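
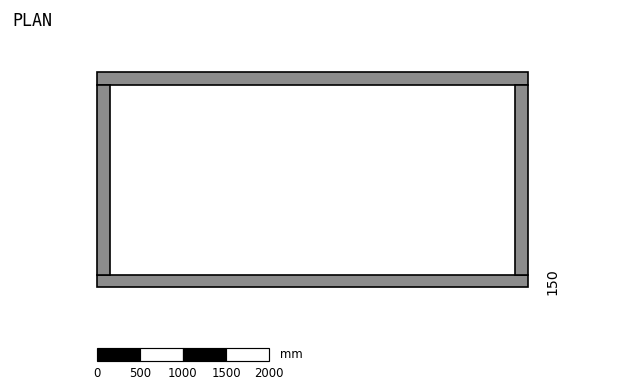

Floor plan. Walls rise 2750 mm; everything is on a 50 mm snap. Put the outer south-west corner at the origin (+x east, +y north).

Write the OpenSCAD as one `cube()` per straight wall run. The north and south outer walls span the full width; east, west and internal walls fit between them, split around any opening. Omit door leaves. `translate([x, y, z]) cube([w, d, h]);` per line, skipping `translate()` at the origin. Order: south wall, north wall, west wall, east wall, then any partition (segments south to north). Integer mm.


cube([5000, 150, 2750]);
translate([0, 2350, 0]) cube([5000, 150, 2750]);
translate([0, 150, 0]) cube([150, 2200, 2750]);
translate([4850, 150, 0]) cube([150, 2200, 2750]);


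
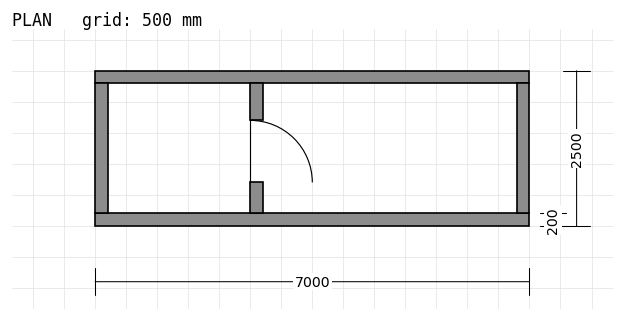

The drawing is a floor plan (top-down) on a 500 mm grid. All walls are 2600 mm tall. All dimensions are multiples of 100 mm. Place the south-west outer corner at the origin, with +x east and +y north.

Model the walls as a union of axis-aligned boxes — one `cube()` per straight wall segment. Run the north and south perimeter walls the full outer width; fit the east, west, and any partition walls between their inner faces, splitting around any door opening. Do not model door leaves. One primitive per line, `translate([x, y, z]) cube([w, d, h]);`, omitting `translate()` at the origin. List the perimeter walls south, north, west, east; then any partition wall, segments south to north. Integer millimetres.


cube([7000, 200, 2600]);
translate([0, 2300, 0]) cube([7000, 200, 2600]);
translate([0, 200, 0]) cube([200, 2100, 2600]);
translate([6800, 200, 0]) cube([200, 2100, 2600]);
translate([2500, 200, 0]) cube([200, 500, 2600]);
translate([2500, 1700, 0]) cube([200, 600, 2600]);


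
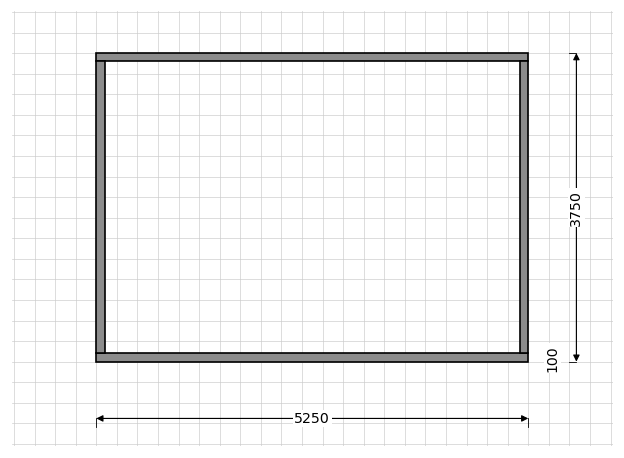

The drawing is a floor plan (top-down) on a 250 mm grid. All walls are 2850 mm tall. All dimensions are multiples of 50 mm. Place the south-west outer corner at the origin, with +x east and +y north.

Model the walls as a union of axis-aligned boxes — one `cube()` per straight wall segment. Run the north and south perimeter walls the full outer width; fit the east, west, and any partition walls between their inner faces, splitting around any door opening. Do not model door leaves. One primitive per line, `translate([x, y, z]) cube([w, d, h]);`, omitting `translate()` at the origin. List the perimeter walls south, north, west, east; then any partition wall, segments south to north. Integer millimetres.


cube([5250, 100, 2850]);
translate([0, 3650, 0]) cube([5250, 100, 2850]);
translate([0, 100, 0]) cube([100, 3550, 2850]);
translate([5150, 100, 0]) cube([100, 3550, 2850]);


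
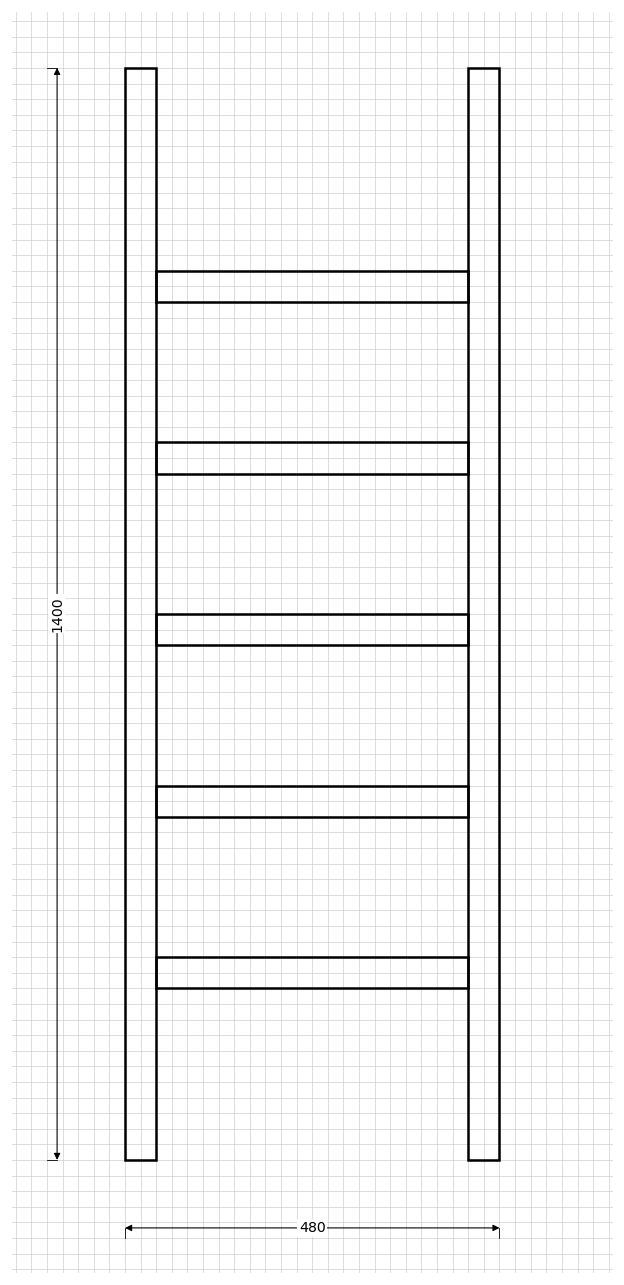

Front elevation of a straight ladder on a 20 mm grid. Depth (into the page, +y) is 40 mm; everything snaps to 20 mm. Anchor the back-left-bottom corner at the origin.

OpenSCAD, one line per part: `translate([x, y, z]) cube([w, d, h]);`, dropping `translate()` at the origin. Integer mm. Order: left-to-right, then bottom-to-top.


cube([40, 40, 1400]);
translate([40, 0, 220]) cube([400, 40, 40]);
translate([40, 0, 440]) cube([400, 40, 40]);
translate([40, 0, 660]) cube([400, 40, 40]);
translate([40, 0, 880]) cube([400, 40, 40]);
translate([40, 0, 1100]) cube([400, 40, 40]);
translate([440, 0, 0]) cube([40, 40, 1400]);


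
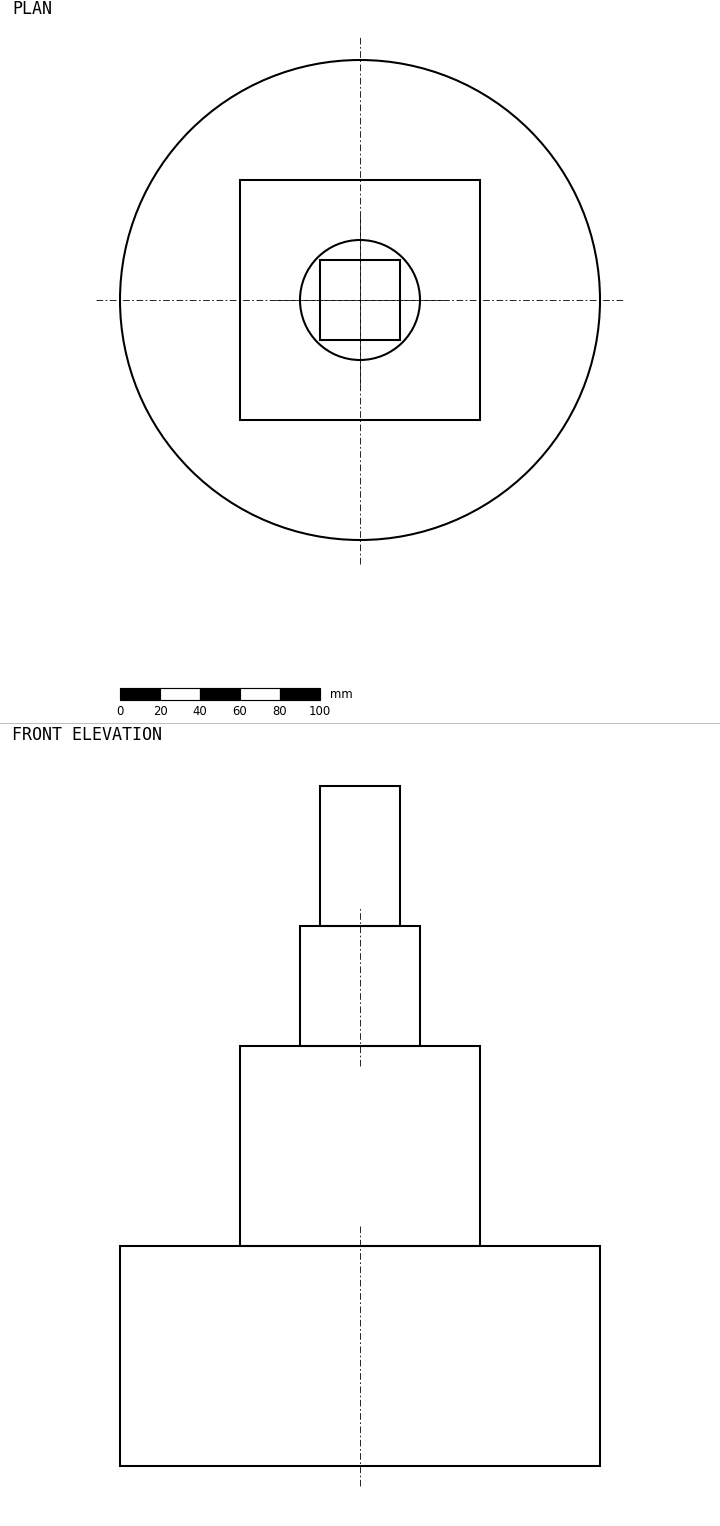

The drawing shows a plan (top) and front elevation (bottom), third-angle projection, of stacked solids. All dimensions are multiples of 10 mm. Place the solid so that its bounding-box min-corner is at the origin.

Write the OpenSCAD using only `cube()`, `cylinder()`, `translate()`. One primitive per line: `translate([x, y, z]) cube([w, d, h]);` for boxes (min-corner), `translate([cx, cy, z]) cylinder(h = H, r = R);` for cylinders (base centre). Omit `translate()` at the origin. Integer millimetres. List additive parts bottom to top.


translate([120, 120, 0]) cylinder(h = 110, r = 120);
translate([60, 60, 110]) cube([120, 120, 100]);
translate([120, 120, 210]) cylinder(h = 60, r = 30);
translate([100, 100, 270]) cube([40, 40, 70]);


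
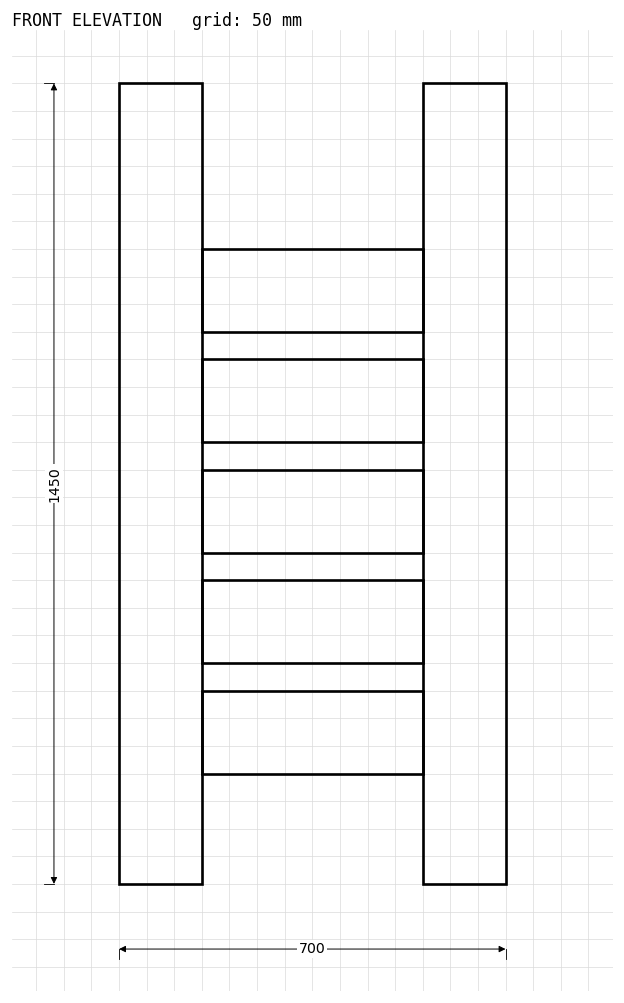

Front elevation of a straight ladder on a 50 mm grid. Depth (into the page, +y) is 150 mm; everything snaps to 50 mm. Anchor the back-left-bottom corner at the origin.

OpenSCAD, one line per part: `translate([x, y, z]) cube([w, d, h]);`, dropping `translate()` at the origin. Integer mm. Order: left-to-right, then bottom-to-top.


cube([150, 150, 1450]);
translate([150, 0, 200]) cube([400, 150, 150]);
translate([150, 0, 400]) cube([400, 150, 150]);
translate([150, 0, 600]) cube([400, 150, 150]);
translate([150, 0, 800]) cube([400, 150, 150]);
translate([150, 0, 1000]) cube([400, 150, 150]);
translate([550, 0, 0]) cube([150, 150, 1450]);


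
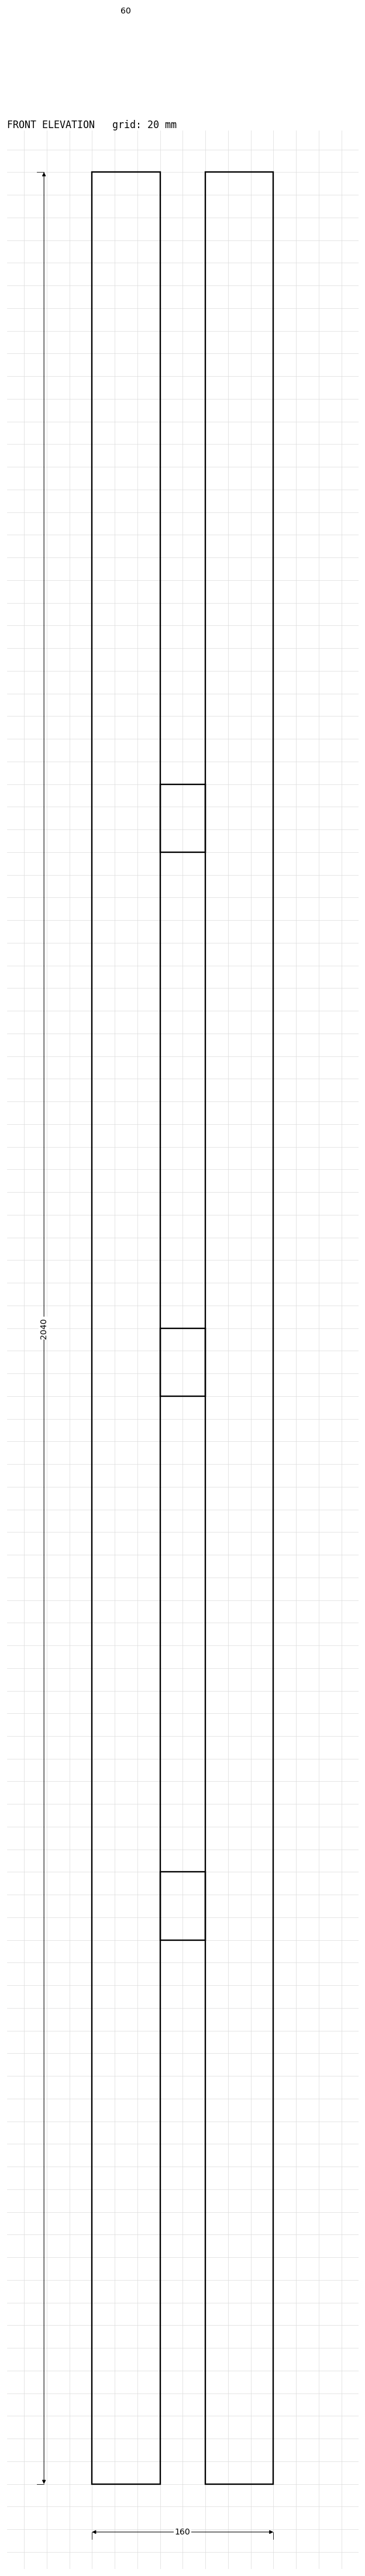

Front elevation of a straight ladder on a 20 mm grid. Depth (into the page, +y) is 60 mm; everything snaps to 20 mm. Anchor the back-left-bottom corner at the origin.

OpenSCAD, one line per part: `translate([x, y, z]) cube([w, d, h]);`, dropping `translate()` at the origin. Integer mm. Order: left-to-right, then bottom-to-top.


cube([60, 60, 2040]);
translate([60, 0, 480]) cube([40, 60, 60]);
translate([60, 0, 960]) cube([40, 60, 60]);
translate([60, 0, 1440]) cube([40, 60, 60]);
translate([100, 0, 0]) cube([60, 60, 2040]);


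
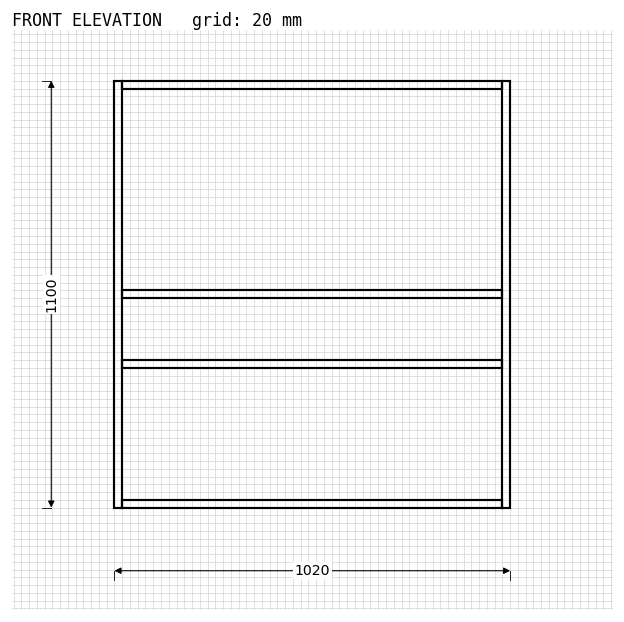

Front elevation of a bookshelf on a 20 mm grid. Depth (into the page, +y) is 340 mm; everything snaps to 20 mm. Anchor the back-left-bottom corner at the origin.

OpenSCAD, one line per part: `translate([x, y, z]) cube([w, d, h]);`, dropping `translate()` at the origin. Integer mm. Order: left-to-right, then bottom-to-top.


cube([20, 340, 1100]);
translate([20, 0, 0]) cube([980, 340, 20]);
translate([20, 0, 360]) cube([980, 340, 20]);
translate([20, 0, 540]) cube([980, 340, 20]);
translate([20, 0, 1080]) cube([980, 340, 20]);
translate([1000, 0, 0]) cube([20, 340, 1100]);


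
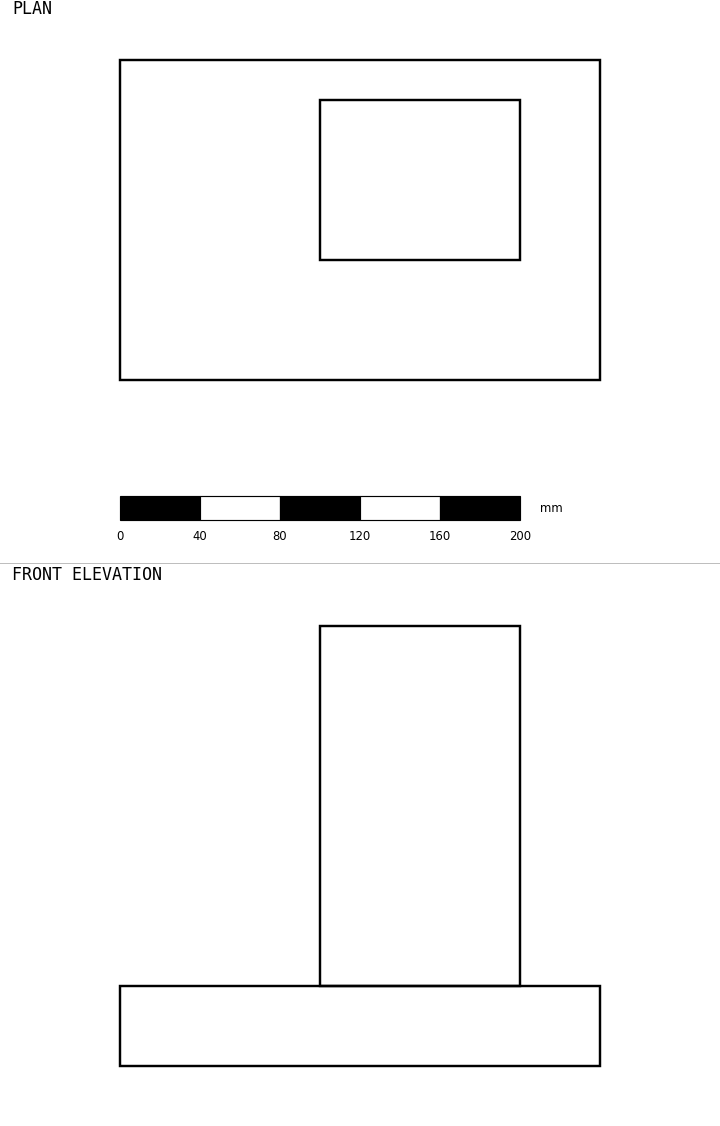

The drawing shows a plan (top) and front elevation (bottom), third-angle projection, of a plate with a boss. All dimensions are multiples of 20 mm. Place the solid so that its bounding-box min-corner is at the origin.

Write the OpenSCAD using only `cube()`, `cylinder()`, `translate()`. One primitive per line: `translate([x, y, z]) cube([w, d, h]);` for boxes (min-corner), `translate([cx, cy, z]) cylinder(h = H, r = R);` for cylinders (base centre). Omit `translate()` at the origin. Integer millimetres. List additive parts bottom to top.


cube([240, 160, 40]);
translate([100, 60, 40]) cube([100, 80, 180]);


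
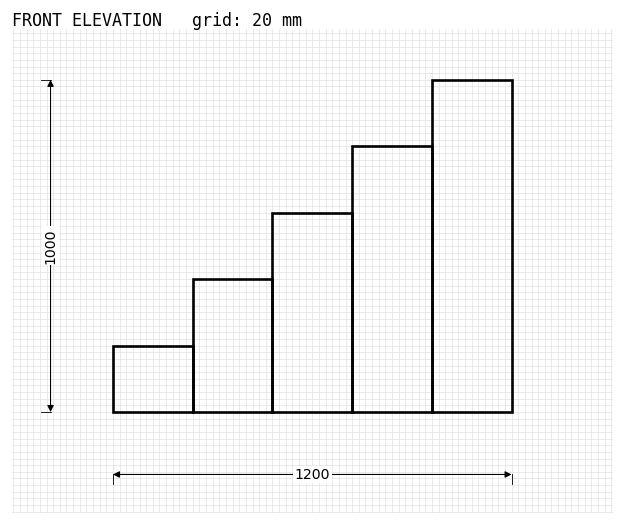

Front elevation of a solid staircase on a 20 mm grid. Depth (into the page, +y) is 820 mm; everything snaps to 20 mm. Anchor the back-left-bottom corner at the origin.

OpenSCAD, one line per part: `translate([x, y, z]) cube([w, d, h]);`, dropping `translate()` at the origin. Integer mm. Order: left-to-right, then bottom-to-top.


cube([240, 820, 200]);
translate([240, 0, 0]) cube([240, 820, 400]);
translate([480, 0, 0]) cube([240, 820, 600]);
translate([720, 0, 0]) cube([240, 820, 800]);
translate([960, 0, 0]) cube([240, 820, 1000]);


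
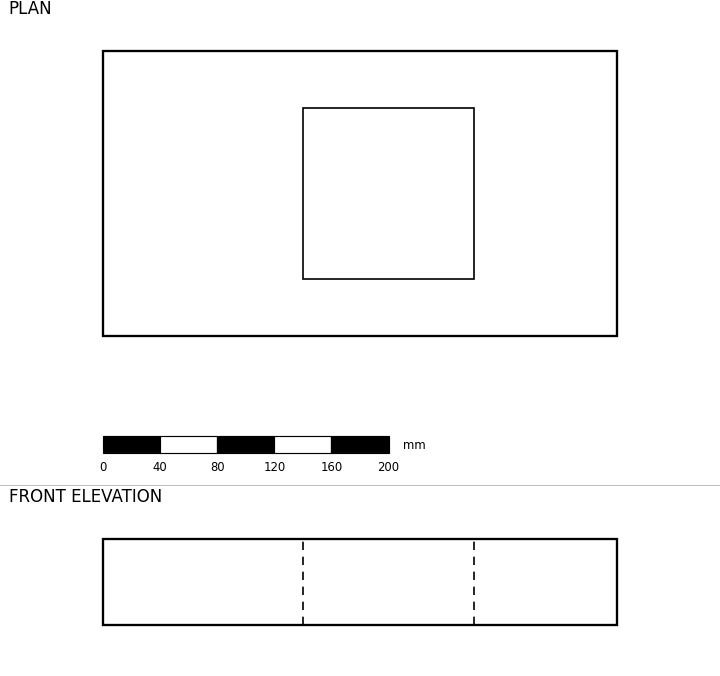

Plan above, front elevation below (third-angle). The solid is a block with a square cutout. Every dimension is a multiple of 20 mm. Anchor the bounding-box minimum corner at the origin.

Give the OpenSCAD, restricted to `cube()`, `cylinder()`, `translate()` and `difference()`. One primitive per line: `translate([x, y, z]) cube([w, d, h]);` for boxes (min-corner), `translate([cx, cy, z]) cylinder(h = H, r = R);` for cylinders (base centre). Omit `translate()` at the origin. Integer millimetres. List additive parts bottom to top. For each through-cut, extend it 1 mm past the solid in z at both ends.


difference() {
  cube([360, 200, 60]);
  translate([140, 40, -1]) cube([120, 120, 62]);
}


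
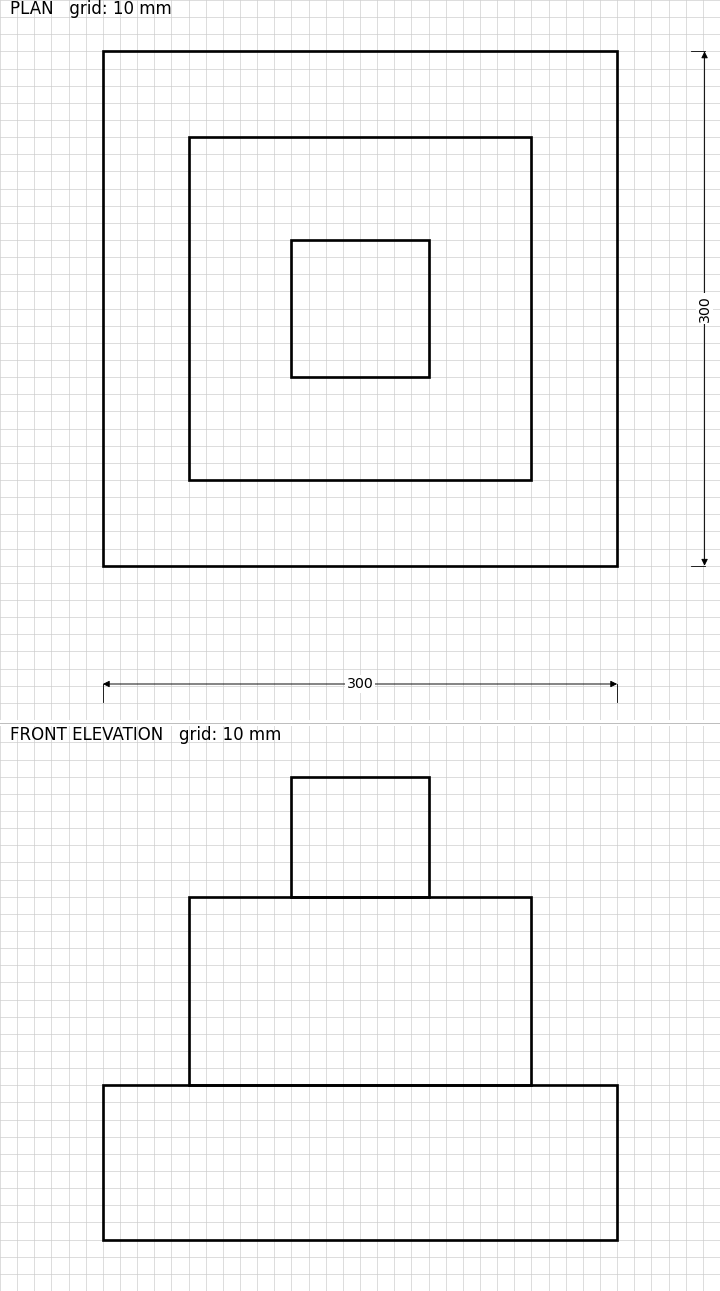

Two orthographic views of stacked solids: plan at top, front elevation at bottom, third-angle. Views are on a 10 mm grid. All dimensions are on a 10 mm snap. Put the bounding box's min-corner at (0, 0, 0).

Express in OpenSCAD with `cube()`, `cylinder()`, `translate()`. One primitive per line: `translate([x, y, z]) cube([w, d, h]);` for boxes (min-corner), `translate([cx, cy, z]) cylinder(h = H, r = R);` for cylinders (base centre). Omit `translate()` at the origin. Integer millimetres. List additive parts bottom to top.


cube([300, 300, 90]);
translate([50, 50, 90]) cube([200, 200, 110]);
translate([110, 110, 200]) cube([80, 80, 70]);


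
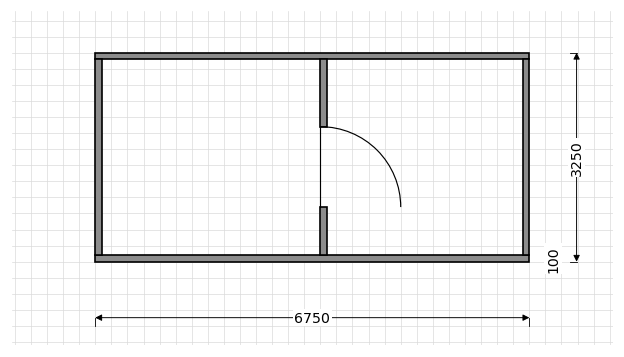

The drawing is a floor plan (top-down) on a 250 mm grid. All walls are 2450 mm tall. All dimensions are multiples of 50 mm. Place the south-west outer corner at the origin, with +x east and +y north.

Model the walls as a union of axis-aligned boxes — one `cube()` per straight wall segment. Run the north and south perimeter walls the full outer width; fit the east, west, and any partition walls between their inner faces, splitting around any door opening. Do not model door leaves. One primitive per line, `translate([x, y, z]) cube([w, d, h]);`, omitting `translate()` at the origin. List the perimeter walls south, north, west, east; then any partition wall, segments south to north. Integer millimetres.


cube([6750, 100, 2450]);
translate([0, 3150, 0]) cube([6750, 100, 2450]);
translate([0, 100, 0]) cube([100, 3050, 2450]);
translate([6650, 100, 0]) cube([100, 3050, 2450]);
translate([3500, 100, 0]) cube([100, 750, 2450]);
translate([3500, 2100, 0]) cube([100, 1050, 2450]);


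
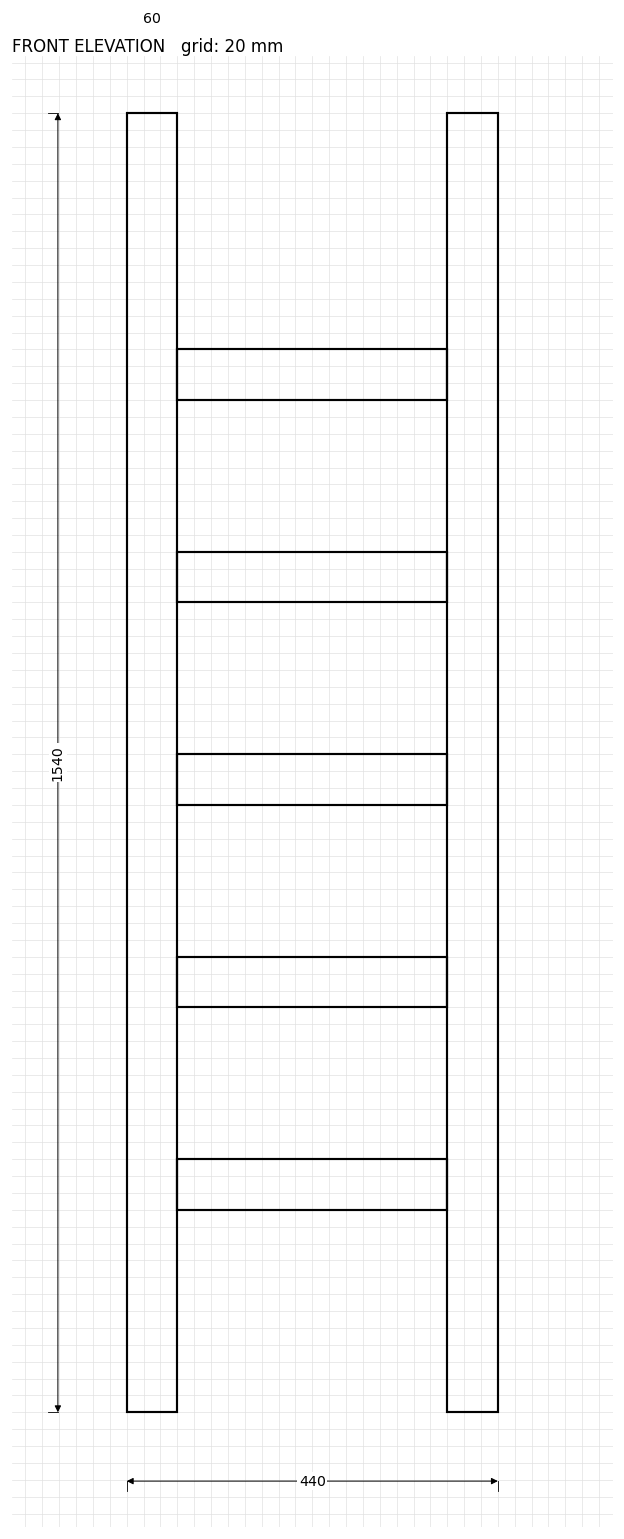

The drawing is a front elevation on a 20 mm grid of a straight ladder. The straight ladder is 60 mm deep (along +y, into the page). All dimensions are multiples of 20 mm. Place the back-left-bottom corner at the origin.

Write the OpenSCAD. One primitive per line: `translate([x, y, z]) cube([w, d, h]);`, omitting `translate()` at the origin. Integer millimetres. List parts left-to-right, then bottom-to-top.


cube([60, 60, 1540]);
translate([60, 0, 240]) cube([320, 60, 60]);
translate([60, 0, 480]) cube([320, 60, 60]);
translate([60, 0, 720]) cube([320, 60, 60]);
translate([60, 0, 960]) cube([320, 60, 60]);
translate([60, 0, 1200]) cube([320, 60, 60]);
translate([380, 0, 0]) cube([60, 60, 1540]);


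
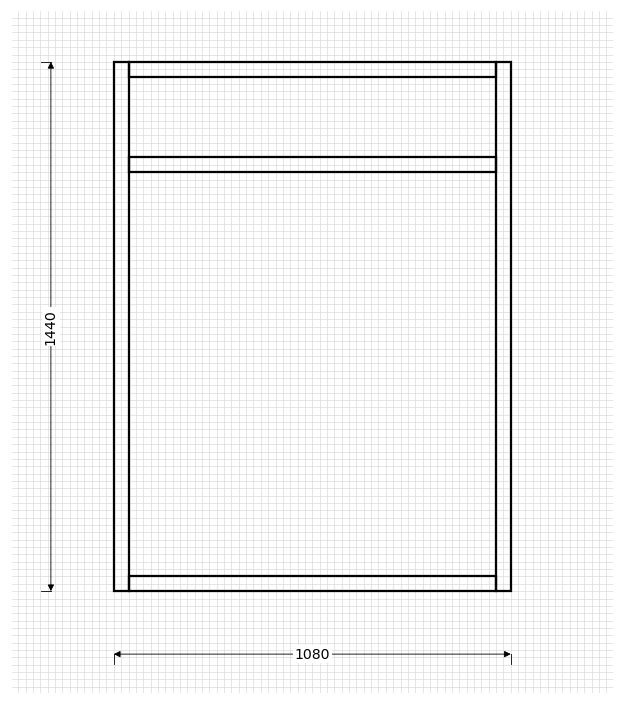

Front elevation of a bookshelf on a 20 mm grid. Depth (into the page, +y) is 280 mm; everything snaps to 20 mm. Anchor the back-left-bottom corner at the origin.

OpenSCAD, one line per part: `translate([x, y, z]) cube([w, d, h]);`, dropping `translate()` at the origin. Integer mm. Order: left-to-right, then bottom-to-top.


cube([40, 280, 1440]);
translate([40, 0, 0]) cube([1000, 280, 40]);
translate([40, 0, 1140]) cube([1000, 280, 40]);
translate([40, 0, 1400]) cube([1000, 280, 40]);
translate([1040, 0, 0]) cube([40, 280, 1440]);


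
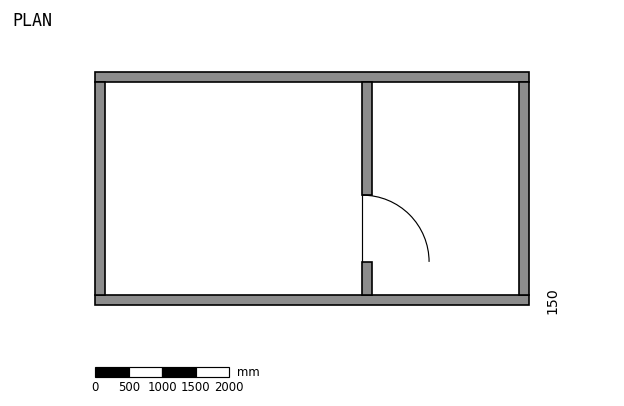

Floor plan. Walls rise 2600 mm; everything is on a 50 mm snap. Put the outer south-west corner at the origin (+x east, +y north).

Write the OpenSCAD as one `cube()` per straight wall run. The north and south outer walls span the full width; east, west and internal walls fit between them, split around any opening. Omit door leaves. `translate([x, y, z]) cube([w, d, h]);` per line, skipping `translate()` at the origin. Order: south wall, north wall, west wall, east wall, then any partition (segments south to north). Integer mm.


cube([6500, 150, 2600]);
translate([0, 3350, 0]) cube([6500, 150, 2600]);
translate([0, 150, 0]) cube([150, 3200, 2600]);
translate([6350, 150, 0]) cube([150, 3200, 2600]);
translate([4000, 150, 0]) cube([150, 500, 2600]);
translate([4000, 1650, 0]) cube([150, 1700, 2600]);


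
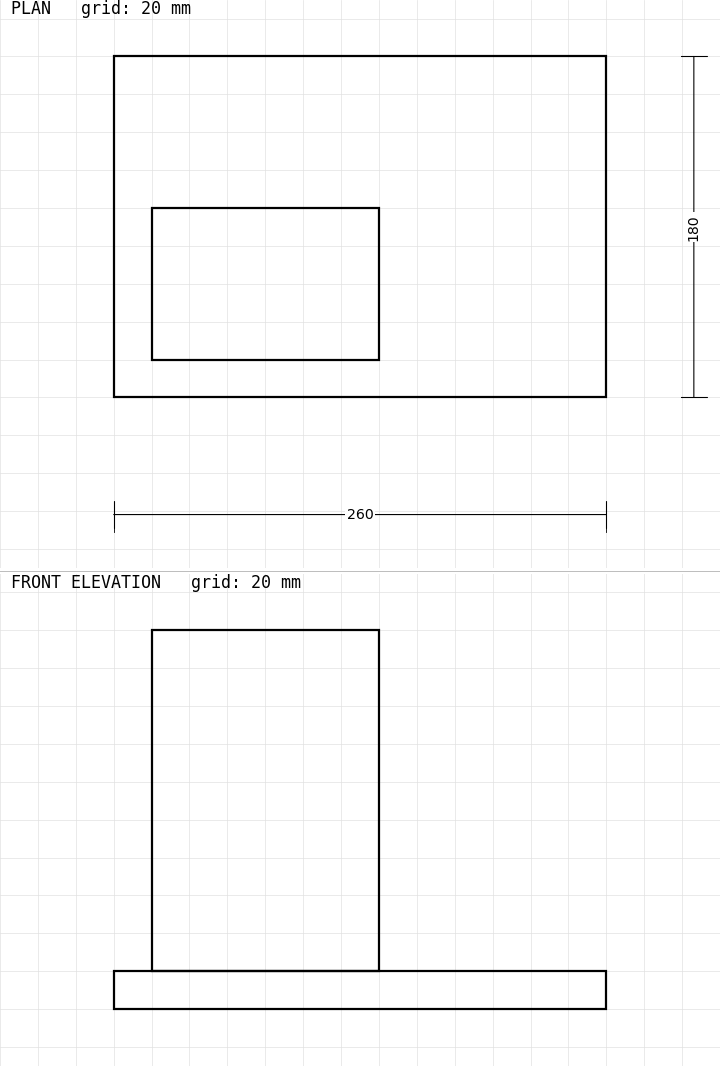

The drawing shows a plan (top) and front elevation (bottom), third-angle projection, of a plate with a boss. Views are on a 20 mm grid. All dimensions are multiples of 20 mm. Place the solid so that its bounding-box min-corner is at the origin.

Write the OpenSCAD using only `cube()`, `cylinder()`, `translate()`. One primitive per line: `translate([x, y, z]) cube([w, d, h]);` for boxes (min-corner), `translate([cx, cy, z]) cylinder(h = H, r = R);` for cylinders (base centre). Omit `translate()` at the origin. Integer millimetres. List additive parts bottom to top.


cube([260, 180, 20]);
translate([20, 20, 20]) cube([120, 80, 180]);


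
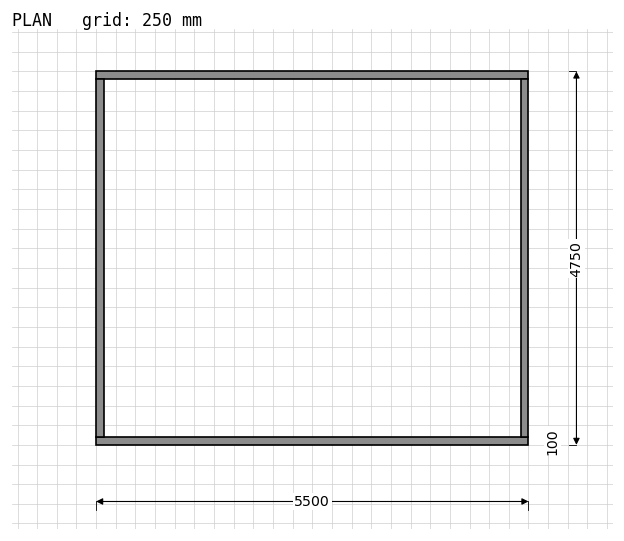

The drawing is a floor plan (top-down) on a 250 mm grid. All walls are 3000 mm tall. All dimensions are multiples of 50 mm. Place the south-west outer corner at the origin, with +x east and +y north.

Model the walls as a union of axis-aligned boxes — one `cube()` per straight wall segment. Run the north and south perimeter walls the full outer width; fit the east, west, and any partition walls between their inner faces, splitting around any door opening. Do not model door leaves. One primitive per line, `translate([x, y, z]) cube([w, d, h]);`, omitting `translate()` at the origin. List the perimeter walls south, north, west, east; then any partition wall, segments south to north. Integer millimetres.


cube([5500, 100, 3000]);
translate([0, 4650, 0]) cube([5500, 100, 3000]);
translate([0, 100, 0]) cube([100, 4550, 3000]);
translate([5400, 100, 0]) cube([100, 4550, 3000]);


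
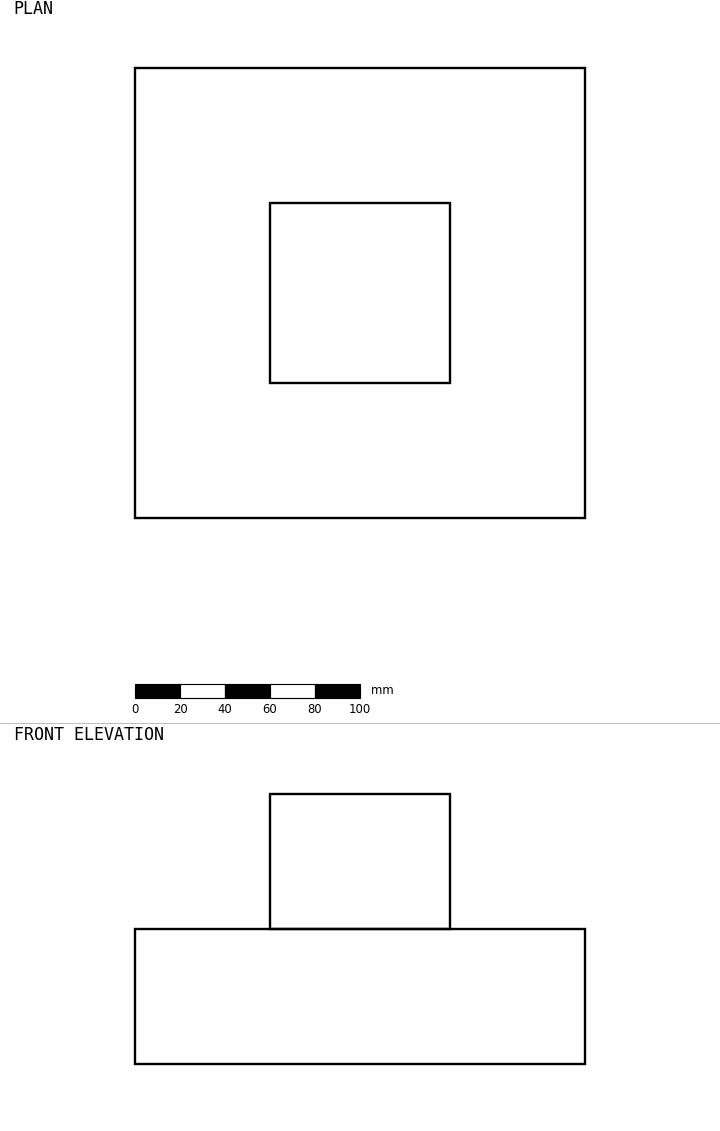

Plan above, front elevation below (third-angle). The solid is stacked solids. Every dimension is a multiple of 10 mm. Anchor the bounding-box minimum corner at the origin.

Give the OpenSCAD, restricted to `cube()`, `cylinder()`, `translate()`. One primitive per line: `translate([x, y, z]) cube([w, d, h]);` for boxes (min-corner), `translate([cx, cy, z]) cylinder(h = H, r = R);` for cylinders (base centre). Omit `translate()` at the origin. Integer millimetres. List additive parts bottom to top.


cube([200, 200, 60]);
translate([60, 60, 60]) cube([80, 80, 60]);


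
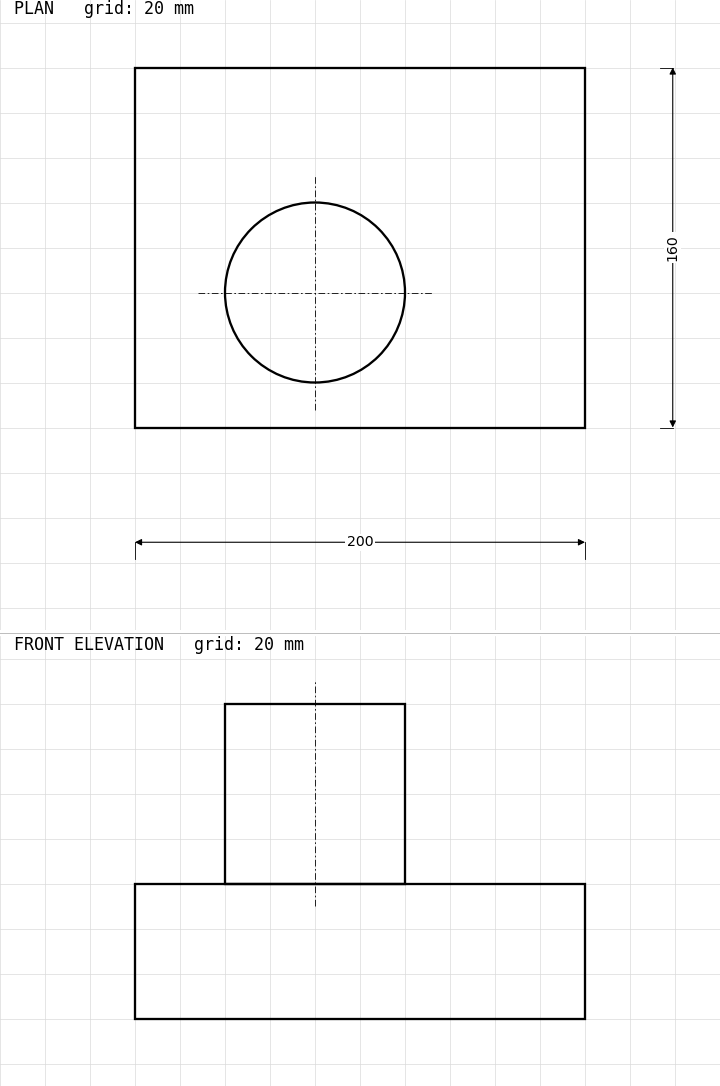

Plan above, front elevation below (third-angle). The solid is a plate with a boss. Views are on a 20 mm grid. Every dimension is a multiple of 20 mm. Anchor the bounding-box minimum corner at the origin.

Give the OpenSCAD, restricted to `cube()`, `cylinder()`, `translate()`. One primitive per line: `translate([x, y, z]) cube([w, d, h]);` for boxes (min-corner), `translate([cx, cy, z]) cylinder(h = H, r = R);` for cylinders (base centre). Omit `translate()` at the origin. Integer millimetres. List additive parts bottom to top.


cube([200, 160, 60]);
translate([80, 60, 60]) cylinder(h = 80, r = 40);


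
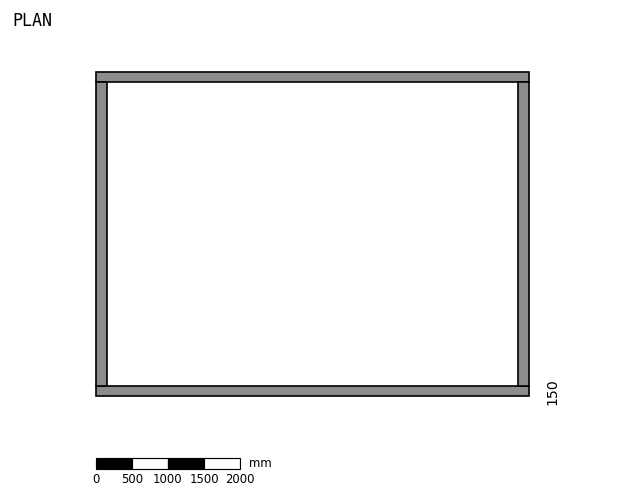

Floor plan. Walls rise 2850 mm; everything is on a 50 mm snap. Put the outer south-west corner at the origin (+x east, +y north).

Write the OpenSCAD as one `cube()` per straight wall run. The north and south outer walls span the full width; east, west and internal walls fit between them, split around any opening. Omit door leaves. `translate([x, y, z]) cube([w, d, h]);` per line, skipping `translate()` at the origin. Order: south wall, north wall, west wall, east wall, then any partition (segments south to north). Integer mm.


cube([6000, 150, 2850]);
translate([0, 4350, 0]) cube([6000, 150, 2850]);
translate([0, 150, 0]) cube([150, 4200, 2850]);
translate([5850, 150, 0]) cube([150, 4200, 2850]);


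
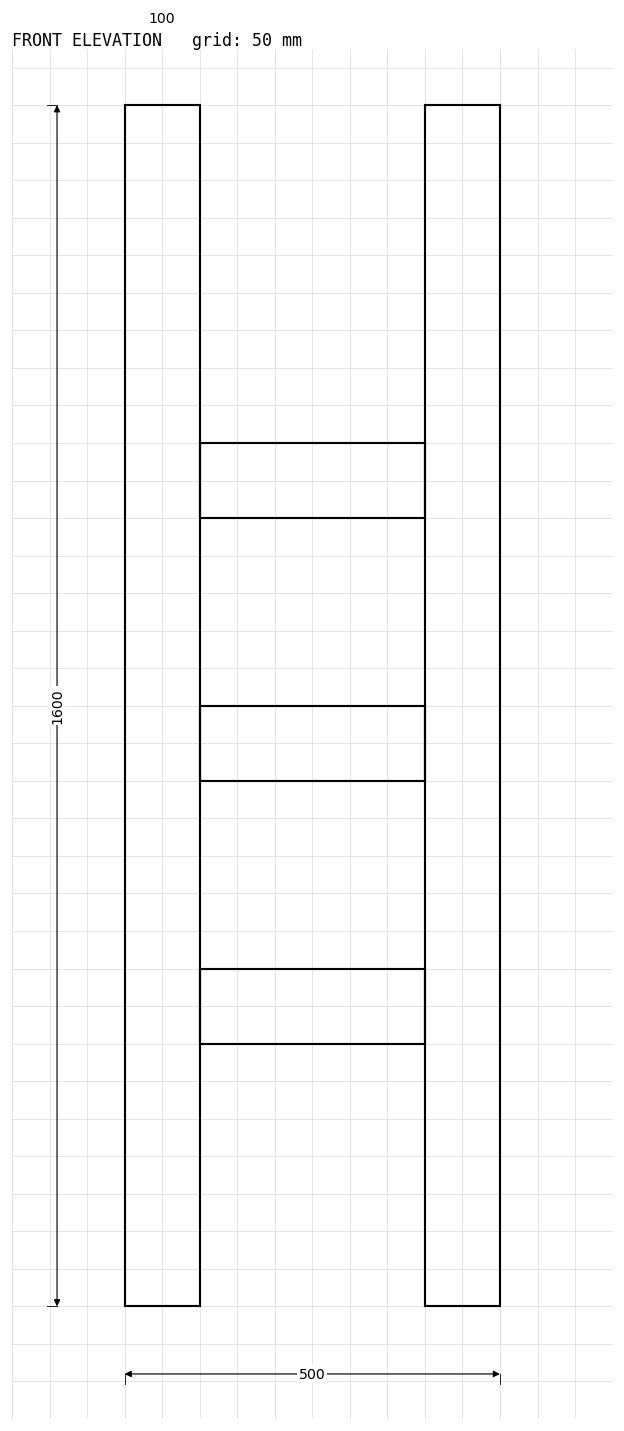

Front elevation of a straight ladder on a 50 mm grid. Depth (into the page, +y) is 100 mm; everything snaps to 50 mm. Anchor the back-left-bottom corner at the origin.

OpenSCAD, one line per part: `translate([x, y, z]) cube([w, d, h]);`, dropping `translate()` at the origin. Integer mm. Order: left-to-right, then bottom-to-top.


cube([100, 100, 1600]);
translate([100, 0, 350]) cube([300, 100, 100]);
translate([100, 0, 700]) cube([300, 100, 100]);
translate([100, 0, 1050]) cube([300, 100, 100]);
translate([400, 0, 0]) cube([100, 100, 1600]);


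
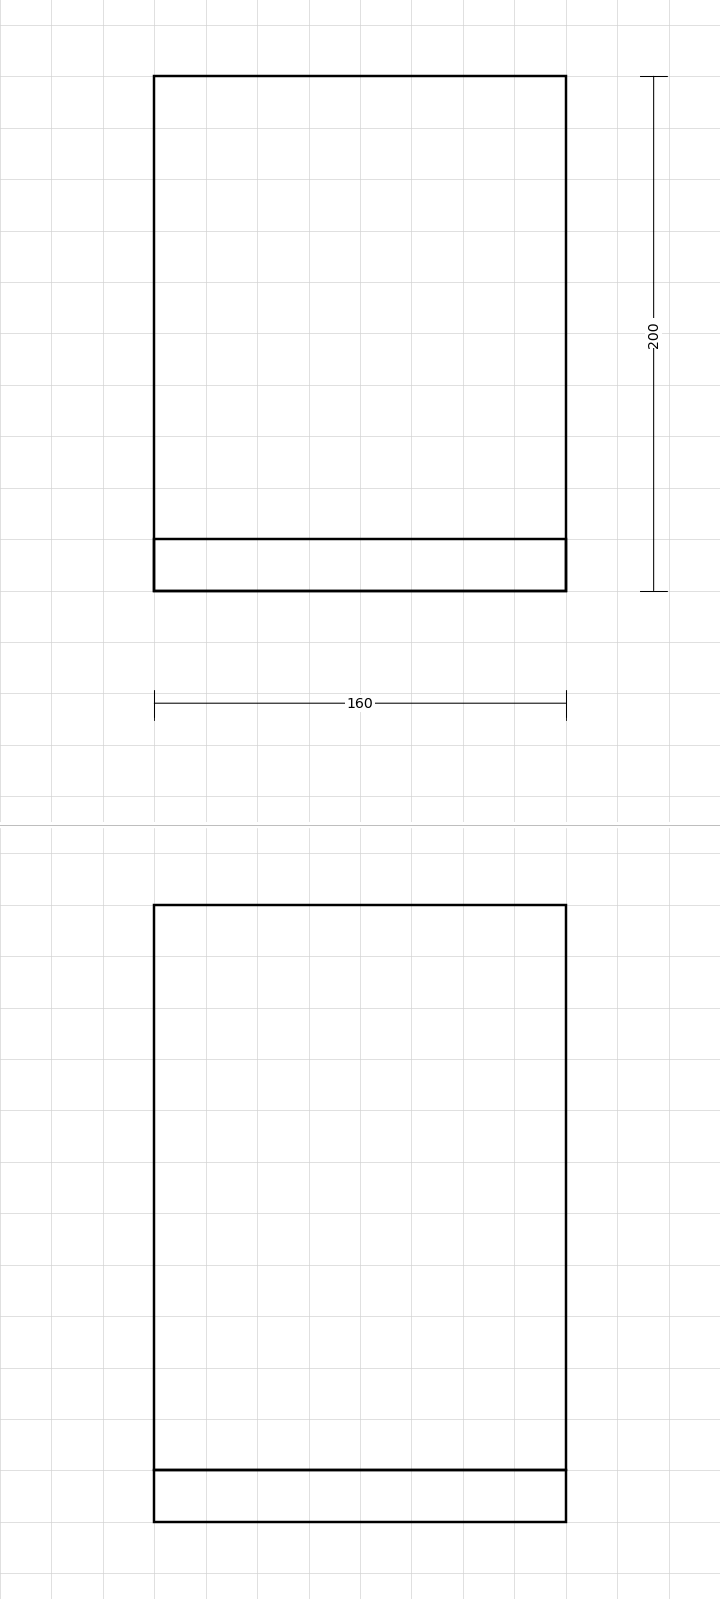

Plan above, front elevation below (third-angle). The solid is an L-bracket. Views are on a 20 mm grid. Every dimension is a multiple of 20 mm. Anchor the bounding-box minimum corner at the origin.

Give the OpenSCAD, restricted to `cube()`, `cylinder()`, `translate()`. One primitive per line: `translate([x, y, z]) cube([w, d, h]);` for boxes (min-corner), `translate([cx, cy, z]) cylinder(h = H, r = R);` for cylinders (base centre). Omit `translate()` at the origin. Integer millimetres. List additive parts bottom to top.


cube([160, 200, 20]);
translate([0, 0, 20]) cube([160, 20, 220]);


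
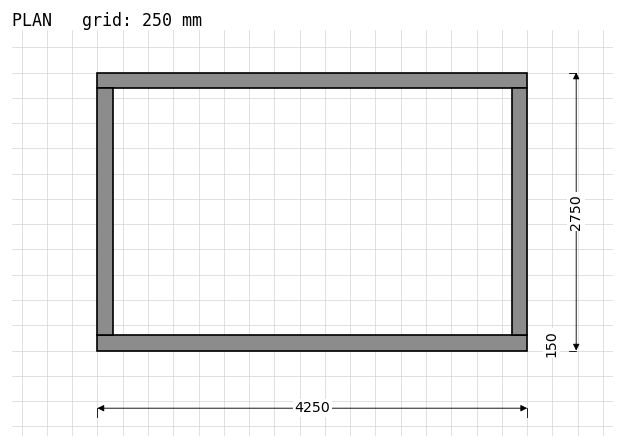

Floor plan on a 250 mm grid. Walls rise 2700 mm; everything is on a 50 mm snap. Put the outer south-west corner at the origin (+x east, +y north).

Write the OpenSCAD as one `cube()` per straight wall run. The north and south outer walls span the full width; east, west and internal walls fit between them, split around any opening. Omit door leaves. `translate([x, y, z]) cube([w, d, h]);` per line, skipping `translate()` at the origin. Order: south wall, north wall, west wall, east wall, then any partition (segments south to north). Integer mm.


cube([4250, 150, 2700]);
translate([0, 2600, 0]) cube([4250, 150, 2700]);
translate([0, 150, 0]) cube([150, 2450, 2700]);
translate([4100, 150, 0]) cube([150, 2450, 2700]);


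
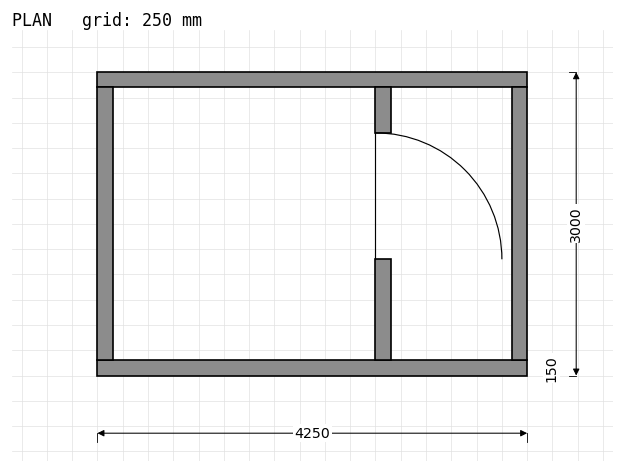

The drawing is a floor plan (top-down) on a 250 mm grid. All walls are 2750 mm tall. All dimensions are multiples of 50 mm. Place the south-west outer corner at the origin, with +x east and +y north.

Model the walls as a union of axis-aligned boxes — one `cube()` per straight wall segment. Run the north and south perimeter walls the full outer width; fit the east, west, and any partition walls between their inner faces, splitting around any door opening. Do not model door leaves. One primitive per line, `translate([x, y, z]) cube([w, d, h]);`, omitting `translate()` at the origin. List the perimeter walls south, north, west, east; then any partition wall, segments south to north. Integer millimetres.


cube([4250, 150, 2750]);
translate([0, 2850, 0]) cube([4250, 150, 2750]);
translate([0, 150, 0]) cube([150, 2700, 2750]);
translate([4100, 150, 0]) cube([150, 2700, 2750]);
translate([2750, 150, 0]) cube([150, 1000, 2750]);
translate([2750, 2400, 0]) cube([150, 450, 2750]);


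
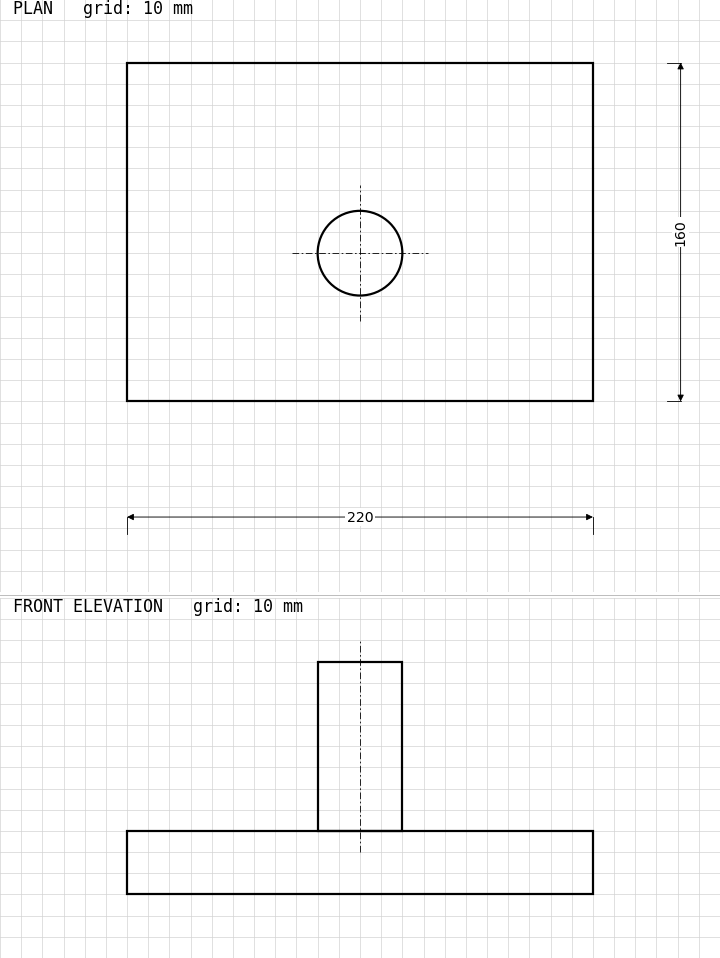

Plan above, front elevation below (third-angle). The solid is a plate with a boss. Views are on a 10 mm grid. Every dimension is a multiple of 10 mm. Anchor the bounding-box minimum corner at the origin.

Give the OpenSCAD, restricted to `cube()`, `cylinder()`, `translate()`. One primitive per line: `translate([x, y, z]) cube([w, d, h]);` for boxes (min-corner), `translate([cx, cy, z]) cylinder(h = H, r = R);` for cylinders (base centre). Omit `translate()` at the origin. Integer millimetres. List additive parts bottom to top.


cube([220, 160, 30]);
translate([110, 70, 30]) cylinder(h = 80, r = 20);


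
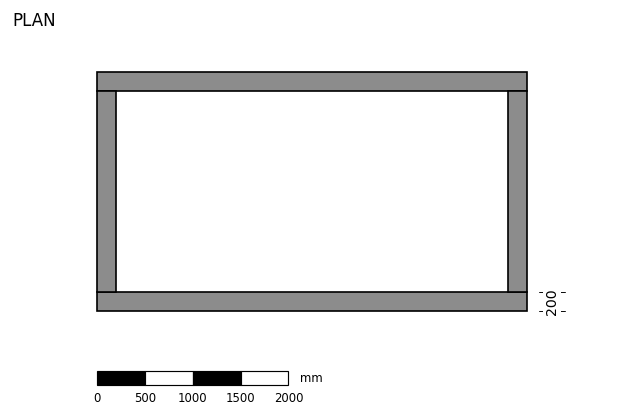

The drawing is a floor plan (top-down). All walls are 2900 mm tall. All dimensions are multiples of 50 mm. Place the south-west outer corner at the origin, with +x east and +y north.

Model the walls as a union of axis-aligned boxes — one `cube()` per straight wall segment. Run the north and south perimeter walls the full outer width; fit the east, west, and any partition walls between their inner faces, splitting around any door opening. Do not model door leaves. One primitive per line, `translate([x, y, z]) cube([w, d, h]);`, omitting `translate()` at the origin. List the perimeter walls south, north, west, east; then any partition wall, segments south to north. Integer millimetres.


cube([4500, 200, 2900]);
translate([0, 2300, 0]) cube([4500, 200, 2900]);
translate([0, 200, 0]) cube([200, 2100, 2900]);
translate([4300, 200, 0]) cube([200, 2100, 2900]);


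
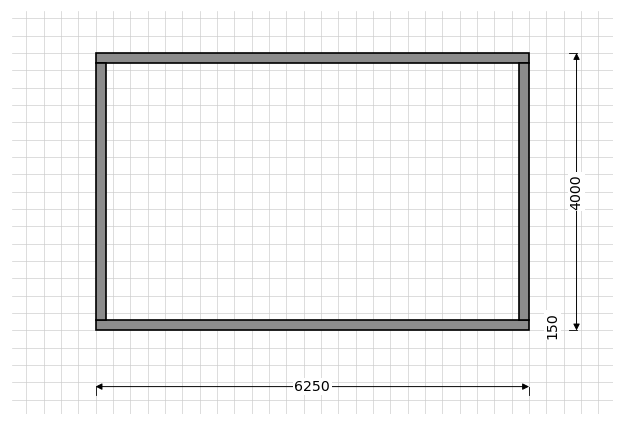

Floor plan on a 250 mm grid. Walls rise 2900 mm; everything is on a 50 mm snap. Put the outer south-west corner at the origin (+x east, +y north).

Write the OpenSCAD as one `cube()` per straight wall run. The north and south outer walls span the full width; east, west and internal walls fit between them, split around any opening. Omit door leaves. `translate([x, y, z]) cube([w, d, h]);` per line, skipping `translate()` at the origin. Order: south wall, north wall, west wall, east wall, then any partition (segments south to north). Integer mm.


cube([6250, 150, 2900]);
translate([0, 3850, 0]) cube([6250, 150, 2900]);
translate([0, 150, 0]) cube([150, 3700, 2900]);
translate([6100, 150, 0]) cube([150, 3700, 2900]);


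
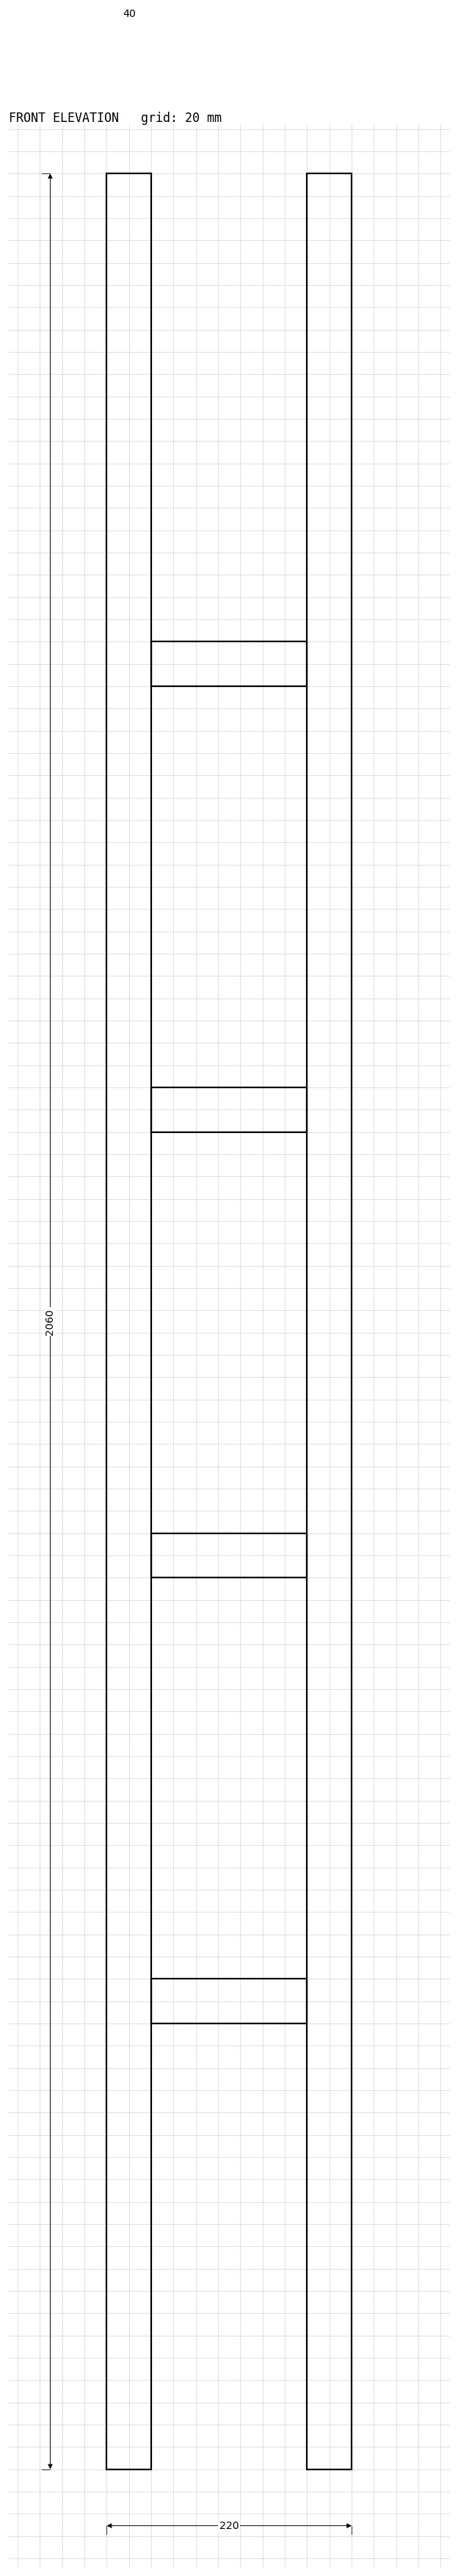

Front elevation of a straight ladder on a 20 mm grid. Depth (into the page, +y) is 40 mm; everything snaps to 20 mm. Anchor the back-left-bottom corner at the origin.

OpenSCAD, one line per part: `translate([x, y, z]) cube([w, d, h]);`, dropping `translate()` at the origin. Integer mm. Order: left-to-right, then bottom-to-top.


cube([40, 40, 2060]);
translate([40, 0, 400]) cube([140, 40, 40]);
translate([40, 0, 800]) cube([140, 40, 40]);
translate([40, 0, 1200]) cube([140, 40, 40]);
translate([40, 0, 1600]) cube([140, 40, 40]);
translate([180, 0, 0]) cube([40, 40, 2060]);


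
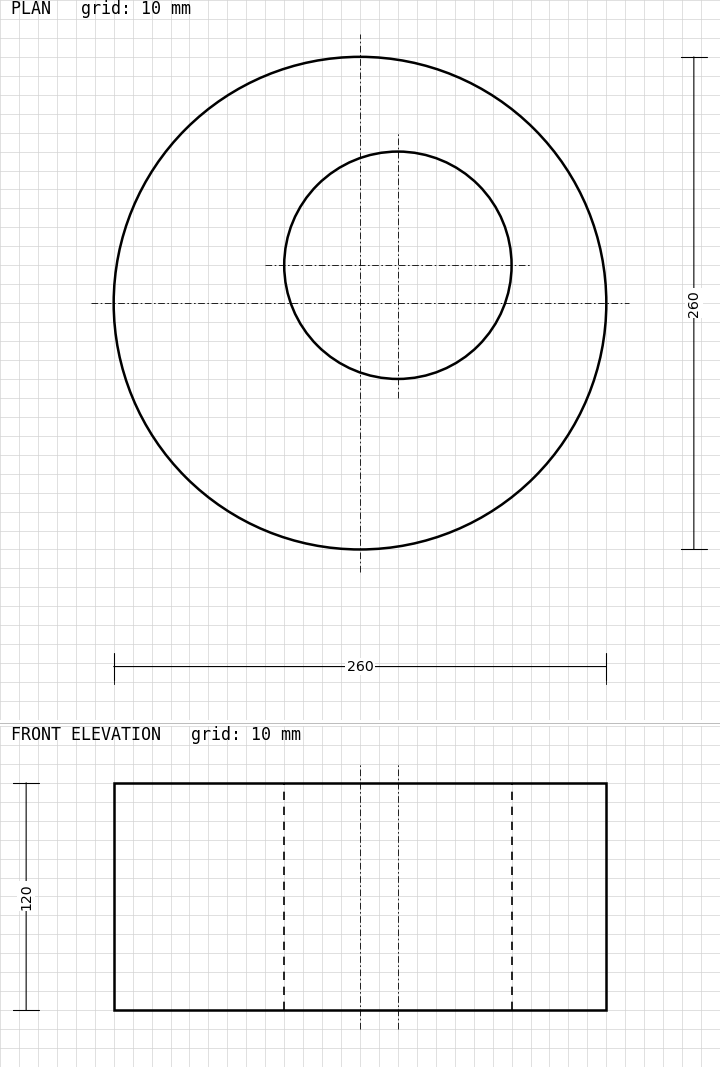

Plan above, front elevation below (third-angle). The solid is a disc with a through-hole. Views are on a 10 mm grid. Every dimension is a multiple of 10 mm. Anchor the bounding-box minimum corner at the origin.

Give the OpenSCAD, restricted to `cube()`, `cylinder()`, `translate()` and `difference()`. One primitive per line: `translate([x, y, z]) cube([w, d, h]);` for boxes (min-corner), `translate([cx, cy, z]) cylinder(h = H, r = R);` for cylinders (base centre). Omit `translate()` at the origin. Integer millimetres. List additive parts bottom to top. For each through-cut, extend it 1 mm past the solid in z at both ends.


difference() {
  translate([130, 130, 0]) cylinder(h = 120, r = 130);
  translate([150, 150, -1]) cylinder(h = 122, r = 60);
}


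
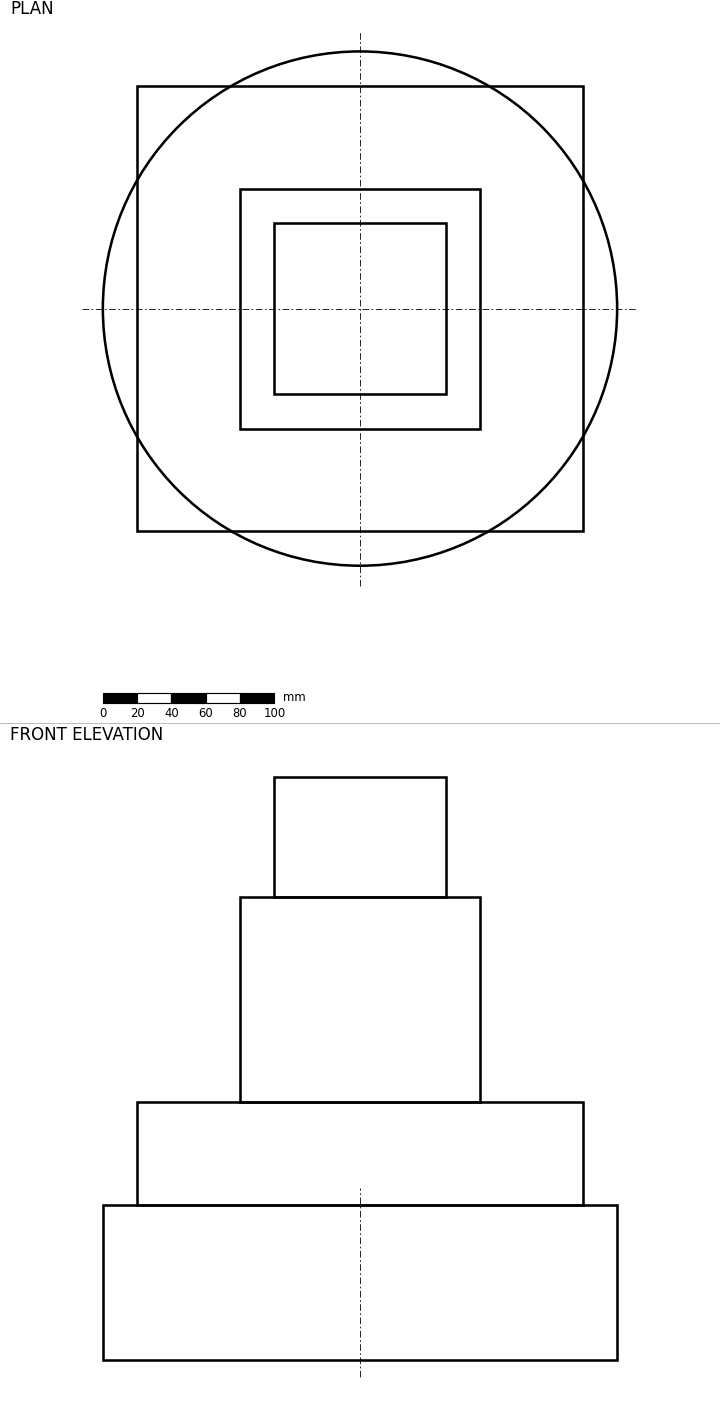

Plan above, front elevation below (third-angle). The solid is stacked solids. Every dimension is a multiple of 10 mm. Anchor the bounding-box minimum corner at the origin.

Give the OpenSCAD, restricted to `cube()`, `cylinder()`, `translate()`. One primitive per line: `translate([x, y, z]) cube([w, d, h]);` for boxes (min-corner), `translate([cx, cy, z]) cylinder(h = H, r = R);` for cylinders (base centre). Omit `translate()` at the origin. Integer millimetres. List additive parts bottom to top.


translate([150, 150, 0]) cylinder(h = 90, r = 150);
translate([20, 20, 90]) cube([260, 260, 60]);
translate([80, 80, 150]) cube([140, 140, 120]);
translate([100, 100, 270]) cube([100, 100, 70]);


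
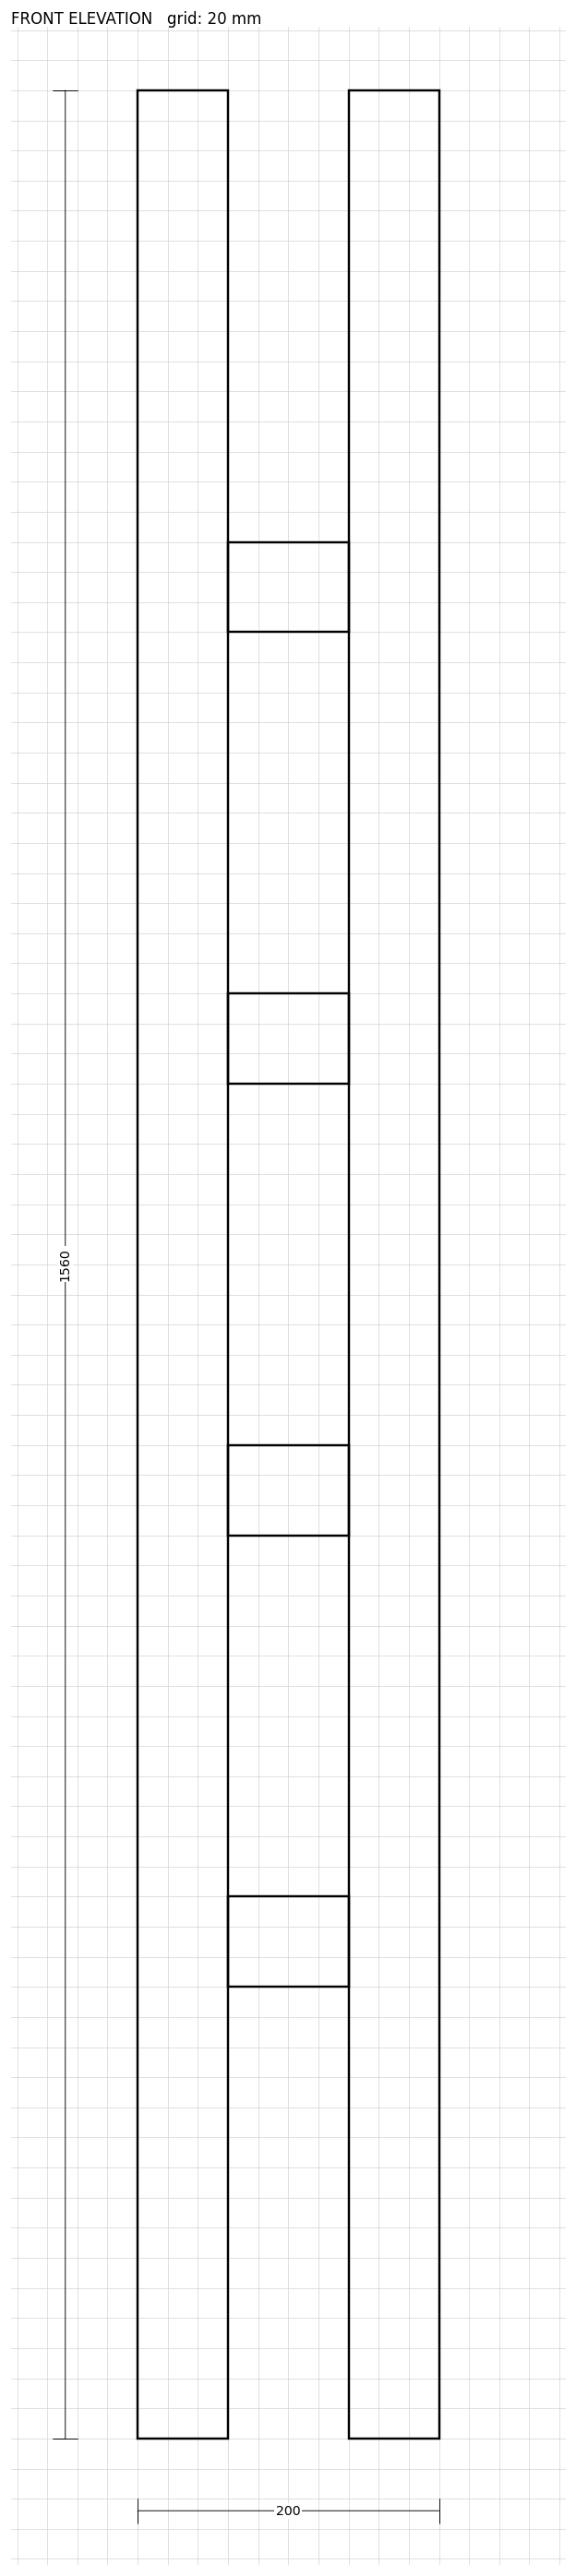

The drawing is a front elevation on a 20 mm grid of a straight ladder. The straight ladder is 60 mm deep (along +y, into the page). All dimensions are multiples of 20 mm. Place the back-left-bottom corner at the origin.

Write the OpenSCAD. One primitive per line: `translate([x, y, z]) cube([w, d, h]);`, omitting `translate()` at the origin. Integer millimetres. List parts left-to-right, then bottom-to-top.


cube([60, 60, 1560]);
translate([60, 0, 300]) cube([80, 60, 60]);
translate([60, 0, 600]) cube([80, 60, 60]);
translate([60, 0, 900]) cube([80, 60, 60]);
translate([60, 0, 1200]) cube([80, 60, 60]);
translate([140, 0, 0]) cube([60, 60, 1560]);


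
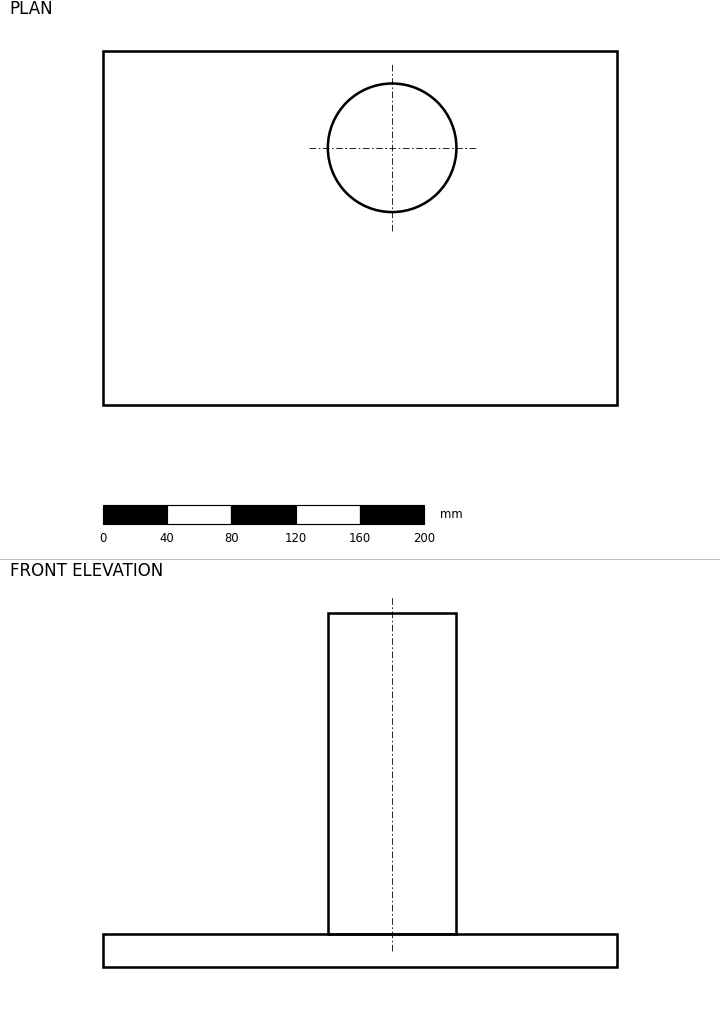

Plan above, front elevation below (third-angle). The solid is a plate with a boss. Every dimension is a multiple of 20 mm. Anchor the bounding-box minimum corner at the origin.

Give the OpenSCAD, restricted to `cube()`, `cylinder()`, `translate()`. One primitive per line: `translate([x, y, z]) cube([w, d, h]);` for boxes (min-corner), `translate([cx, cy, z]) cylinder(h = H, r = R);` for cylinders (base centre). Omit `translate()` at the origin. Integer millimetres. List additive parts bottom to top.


cube([320, 220, 20]);
translate([180, 160, 20]) cylinder(h = 200, r = 40);


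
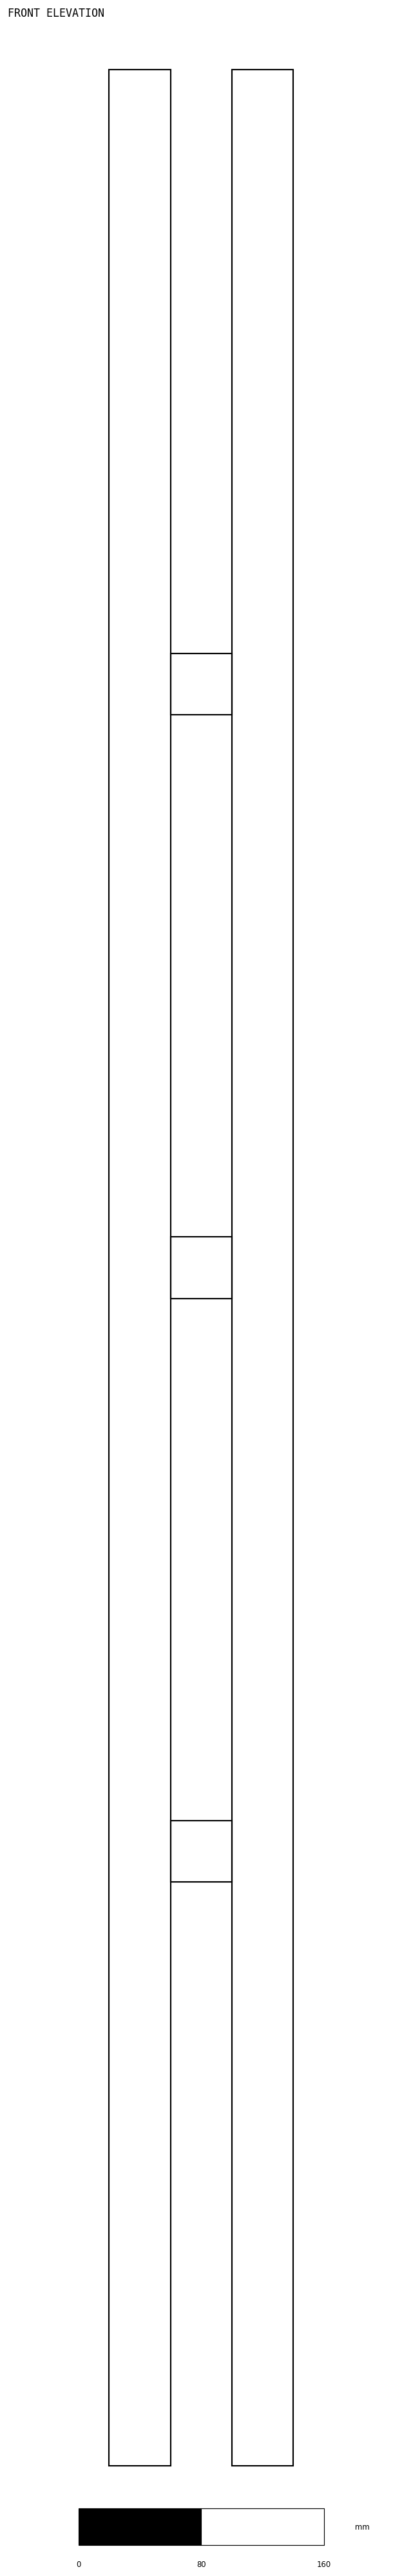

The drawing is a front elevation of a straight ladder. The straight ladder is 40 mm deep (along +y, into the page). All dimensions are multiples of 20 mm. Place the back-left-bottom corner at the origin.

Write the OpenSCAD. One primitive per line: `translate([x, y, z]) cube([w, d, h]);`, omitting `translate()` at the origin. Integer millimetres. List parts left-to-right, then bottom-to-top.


cube([40, 40, 1560]);
translate([40, 0, 380]) cube([40, 40, 40]);
translate([40, 0, 760]) cube([40, 40, 40]);
translate([40, 0, 1140]) cube([40, 40, 40]);
translate([80, 0, 0]) cube([40, 40, 1560]);


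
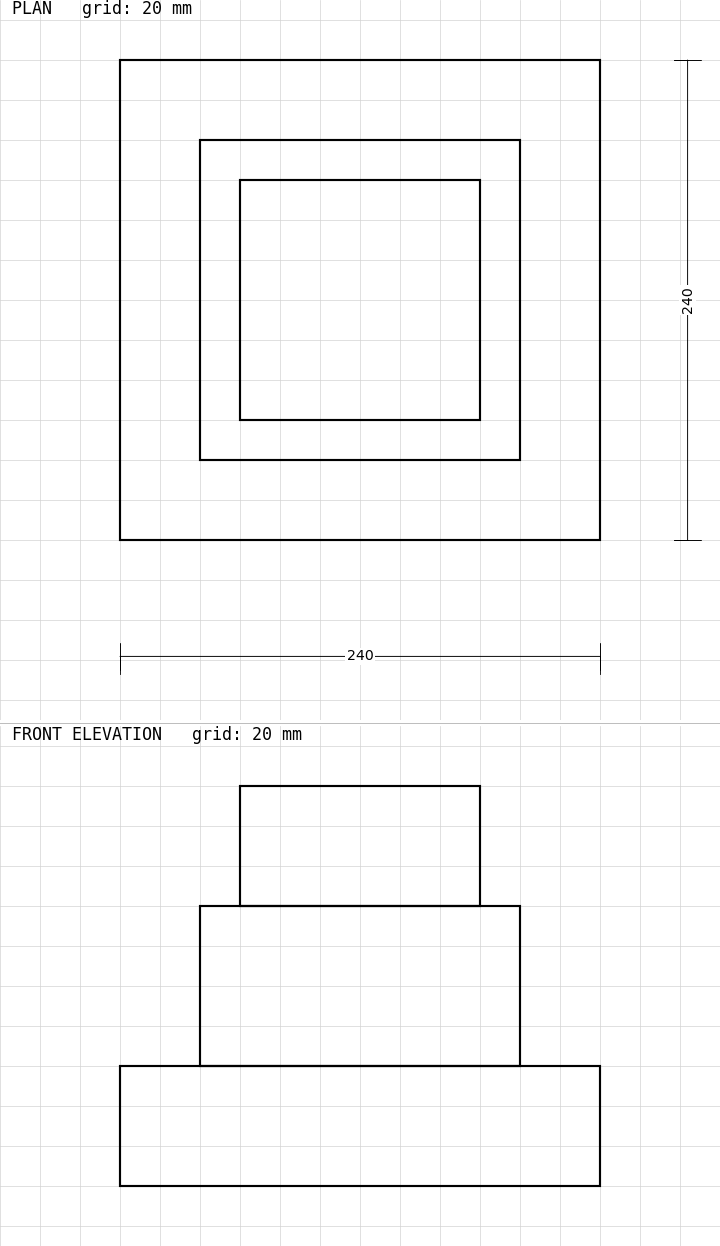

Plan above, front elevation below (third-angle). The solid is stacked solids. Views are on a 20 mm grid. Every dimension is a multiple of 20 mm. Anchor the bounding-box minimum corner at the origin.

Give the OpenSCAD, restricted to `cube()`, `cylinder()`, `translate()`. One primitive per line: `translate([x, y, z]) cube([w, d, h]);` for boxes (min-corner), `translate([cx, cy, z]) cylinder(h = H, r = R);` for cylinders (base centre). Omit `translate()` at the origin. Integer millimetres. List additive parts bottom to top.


cube([240, 240, 60]);
translate([40, 40, 60]) cube([160, 160, 80]);
translate([60, 60, 140]) cube([120, 120, 60]);
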